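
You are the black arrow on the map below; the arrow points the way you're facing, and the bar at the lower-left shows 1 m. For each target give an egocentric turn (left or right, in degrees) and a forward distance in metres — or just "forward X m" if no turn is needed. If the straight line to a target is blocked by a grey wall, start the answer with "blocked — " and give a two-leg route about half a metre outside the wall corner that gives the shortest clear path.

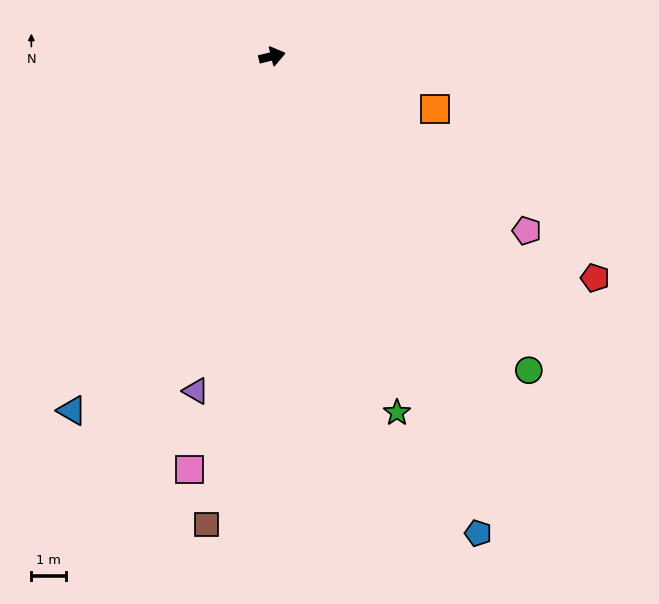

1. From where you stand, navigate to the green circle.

turn right 64°, forward 11.6 m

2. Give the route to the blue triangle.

turn right 133°, forward 11.6 m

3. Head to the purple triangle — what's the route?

turn right 116°, forward 9.8 m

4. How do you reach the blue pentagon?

turn right 80°, forward 14.8 m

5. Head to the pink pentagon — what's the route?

turn right 48°, forward 8.8 m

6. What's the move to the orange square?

turn right 32°, forward 4.9 m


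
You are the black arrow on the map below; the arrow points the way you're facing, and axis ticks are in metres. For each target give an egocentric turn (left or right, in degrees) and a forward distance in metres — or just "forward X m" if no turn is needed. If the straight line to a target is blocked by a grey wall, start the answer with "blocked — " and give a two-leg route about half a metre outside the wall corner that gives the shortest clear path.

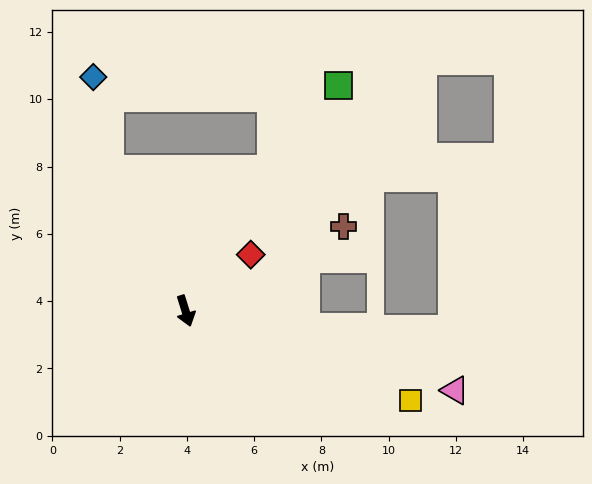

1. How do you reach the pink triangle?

turn left 56°, forward 8.3 m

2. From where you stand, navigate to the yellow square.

turn left 51°, forward 7.2 m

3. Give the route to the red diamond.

turn left 114°, forward 2.6 m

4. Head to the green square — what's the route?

turn left 129°, forward 8.1 m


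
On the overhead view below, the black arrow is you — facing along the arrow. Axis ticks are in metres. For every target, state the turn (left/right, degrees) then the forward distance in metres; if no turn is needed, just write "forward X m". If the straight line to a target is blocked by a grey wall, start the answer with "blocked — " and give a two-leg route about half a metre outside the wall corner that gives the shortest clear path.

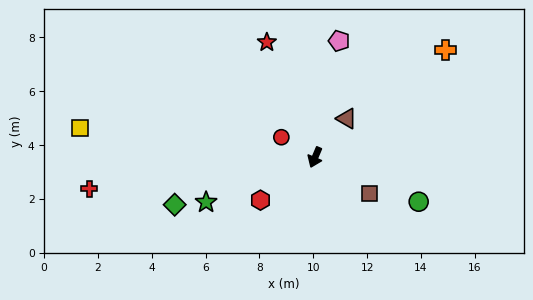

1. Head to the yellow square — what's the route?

turn right 74°, forward 8.8 m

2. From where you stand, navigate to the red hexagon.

turn right 29°, forward 2.6 m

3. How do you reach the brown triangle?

turn left 164°, forward 1.9 m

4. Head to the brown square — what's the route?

turn left 79°, forward 2.4 m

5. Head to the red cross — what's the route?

turn right 59°, forward 8.5 m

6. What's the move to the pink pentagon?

turn right 169°, forward 4.4 m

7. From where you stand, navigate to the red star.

turn right 134°, forward 4.6 m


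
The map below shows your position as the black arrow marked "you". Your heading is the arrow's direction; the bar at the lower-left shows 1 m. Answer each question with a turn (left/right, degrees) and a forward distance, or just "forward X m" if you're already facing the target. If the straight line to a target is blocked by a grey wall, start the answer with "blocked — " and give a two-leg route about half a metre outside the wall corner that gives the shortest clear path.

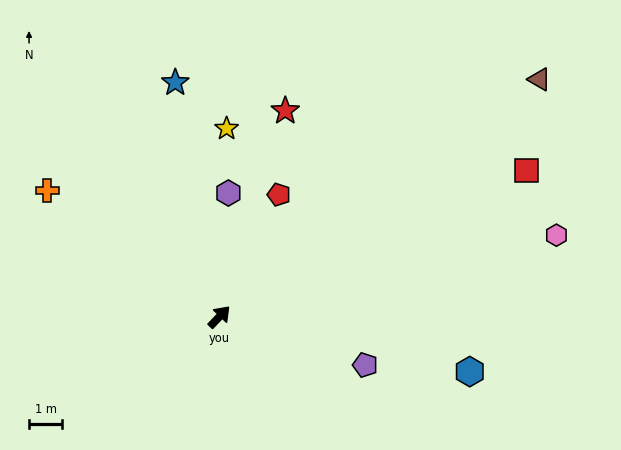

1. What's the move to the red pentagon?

turn left 18°, forward 4.1 m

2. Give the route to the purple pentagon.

turn right 65°, forward 4.6 m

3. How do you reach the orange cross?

turn left 98°, forward 6.5 m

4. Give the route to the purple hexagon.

turn left 40°, forward 3.8 m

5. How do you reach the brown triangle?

turn right 10°, forward 12.1 m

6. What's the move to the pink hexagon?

turn right 33°, forward 10.5 m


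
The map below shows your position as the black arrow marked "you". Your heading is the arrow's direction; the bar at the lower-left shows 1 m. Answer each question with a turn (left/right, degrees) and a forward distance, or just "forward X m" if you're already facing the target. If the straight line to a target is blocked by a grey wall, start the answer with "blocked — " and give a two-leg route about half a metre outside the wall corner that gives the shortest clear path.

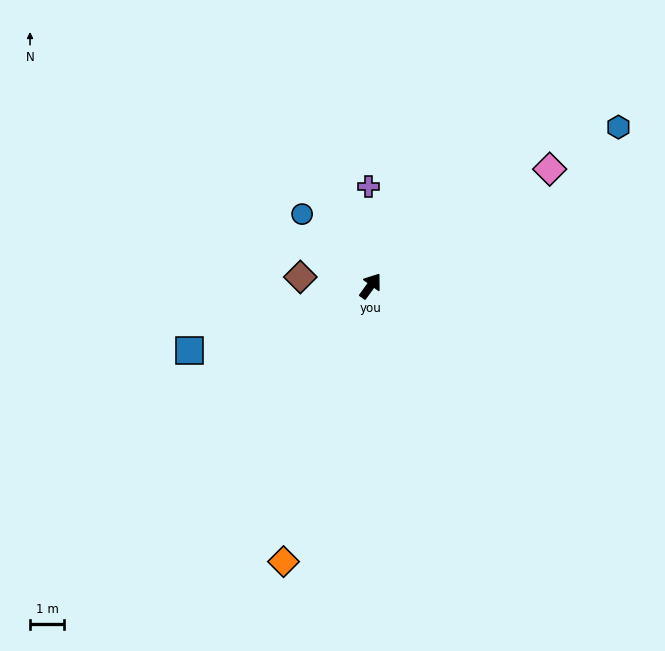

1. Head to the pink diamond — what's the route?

turn right 21°, forward 6.2 m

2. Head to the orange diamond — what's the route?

turn right 162°, forward 8.4 m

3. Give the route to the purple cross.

turn left 37°, forward 2.9 m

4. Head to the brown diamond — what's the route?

turn left 119°, forward 2.1 m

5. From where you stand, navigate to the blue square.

turn left 146°, forward 5.6 m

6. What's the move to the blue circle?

turn left 80°, forward 2.9 m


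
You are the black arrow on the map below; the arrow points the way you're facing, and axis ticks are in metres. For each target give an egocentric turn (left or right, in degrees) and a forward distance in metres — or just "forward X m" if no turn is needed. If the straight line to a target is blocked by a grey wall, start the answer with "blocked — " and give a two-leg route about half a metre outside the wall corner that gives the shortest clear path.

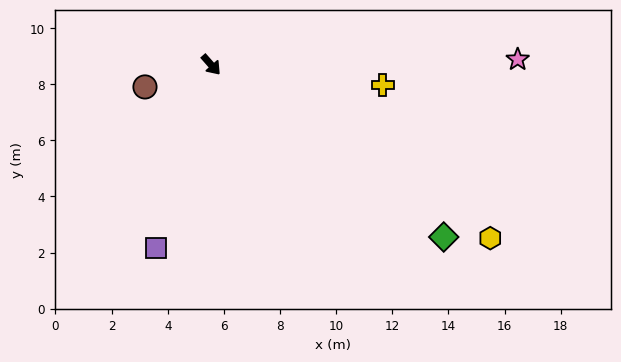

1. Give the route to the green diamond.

turn left 12°, forward 10.3 m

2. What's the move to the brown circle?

turn right 113°, forward 2.5 m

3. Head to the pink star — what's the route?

turn left 50°, forward 10.9 m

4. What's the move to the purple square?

turn right 58°, forward 6.8 m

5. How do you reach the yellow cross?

turn left 42°, forward 6.2 m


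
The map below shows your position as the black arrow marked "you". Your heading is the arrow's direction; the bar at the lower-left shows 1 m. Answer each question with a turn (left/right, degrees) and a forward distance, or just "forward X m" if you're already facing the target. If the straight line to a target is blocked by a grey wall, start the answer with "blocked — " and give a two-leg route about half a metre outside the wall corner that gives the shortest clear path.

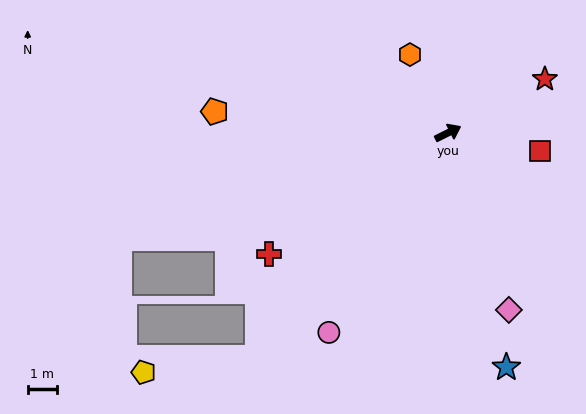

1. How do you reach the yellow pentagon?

blocked — turn right 157°, forward 10.0 m, then turn right 42°, forward 3.9 m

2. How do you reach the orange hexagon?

turn left 89°, forward 3.0 m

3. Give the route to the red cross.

turn right 173°, forward 7.4 m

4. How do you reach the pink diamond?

turn right 98°, forward 6.4 m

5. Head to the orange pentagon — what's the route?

turn left 148°, forward 8.0 m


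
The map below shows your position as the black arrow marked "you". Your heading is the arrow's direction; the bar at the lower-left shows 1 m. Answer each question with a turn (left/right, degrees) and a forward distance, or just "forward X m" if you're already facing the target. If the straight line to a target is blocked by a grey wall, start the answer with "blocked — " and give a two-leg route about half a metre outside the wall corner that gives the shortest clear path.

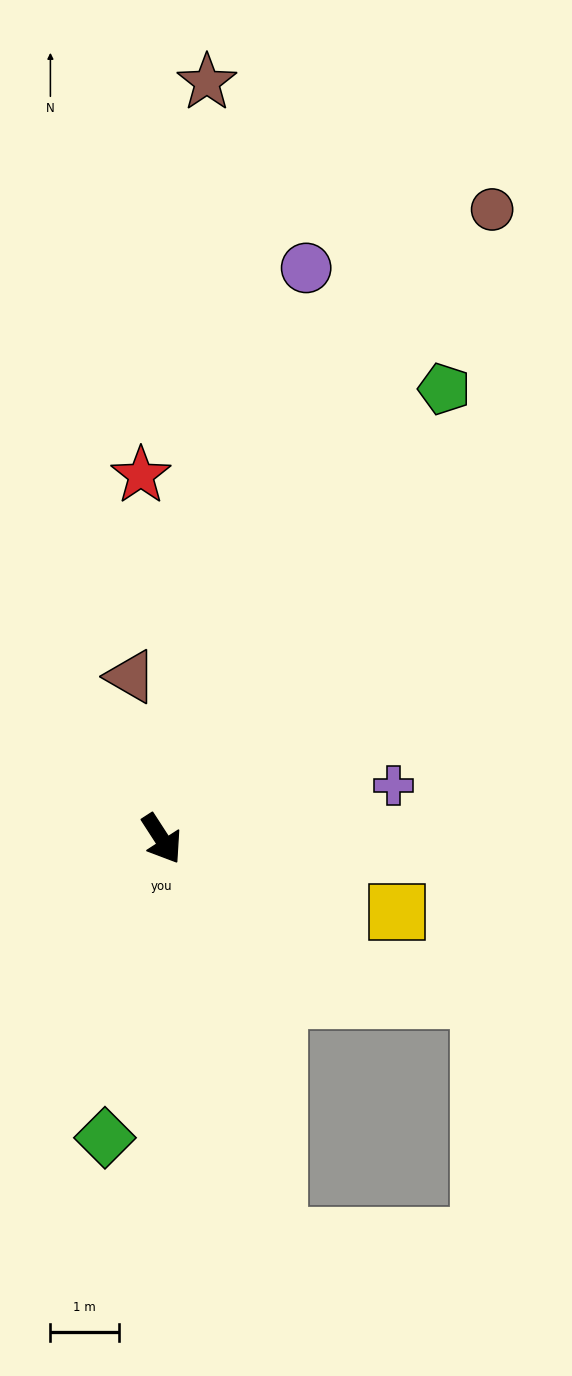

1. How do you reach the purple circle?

turn left 133°, forward 8.6 m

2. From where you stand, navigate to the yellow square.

turn left 40°, forward 3.6 m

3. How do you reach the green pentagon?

turn left 115°, forward 7.8 m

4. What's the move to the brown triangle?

turn left 158°, forward 2.4 m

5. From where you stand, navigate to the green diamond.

turn right 44°, forward 4.5 m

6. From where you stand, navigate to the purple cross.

turn left 70°, forward 3.5 m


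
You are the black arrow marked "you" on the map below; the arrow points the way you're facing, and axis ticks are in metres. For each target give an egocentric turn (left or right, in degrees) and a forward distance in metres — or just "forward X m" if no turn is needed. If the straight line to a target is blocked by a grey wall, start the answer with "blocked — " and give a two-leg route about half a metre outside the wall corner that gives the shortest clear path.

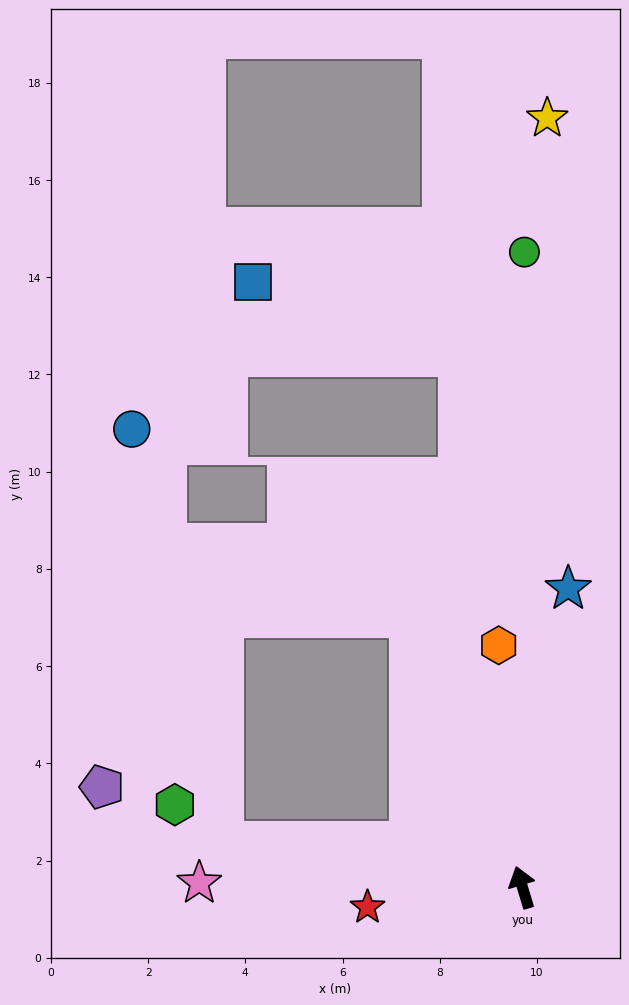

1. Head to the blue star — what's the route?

turn right 25°, forward 6.2 m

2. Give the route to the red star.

turn left 81°, forward 3.2 m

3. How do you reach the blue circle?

blocked — turn left 65°, forward 6.2 m, then turn right 69°, forward 8.7 m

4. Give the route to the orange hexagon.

turn right 11°, forward 5.0 m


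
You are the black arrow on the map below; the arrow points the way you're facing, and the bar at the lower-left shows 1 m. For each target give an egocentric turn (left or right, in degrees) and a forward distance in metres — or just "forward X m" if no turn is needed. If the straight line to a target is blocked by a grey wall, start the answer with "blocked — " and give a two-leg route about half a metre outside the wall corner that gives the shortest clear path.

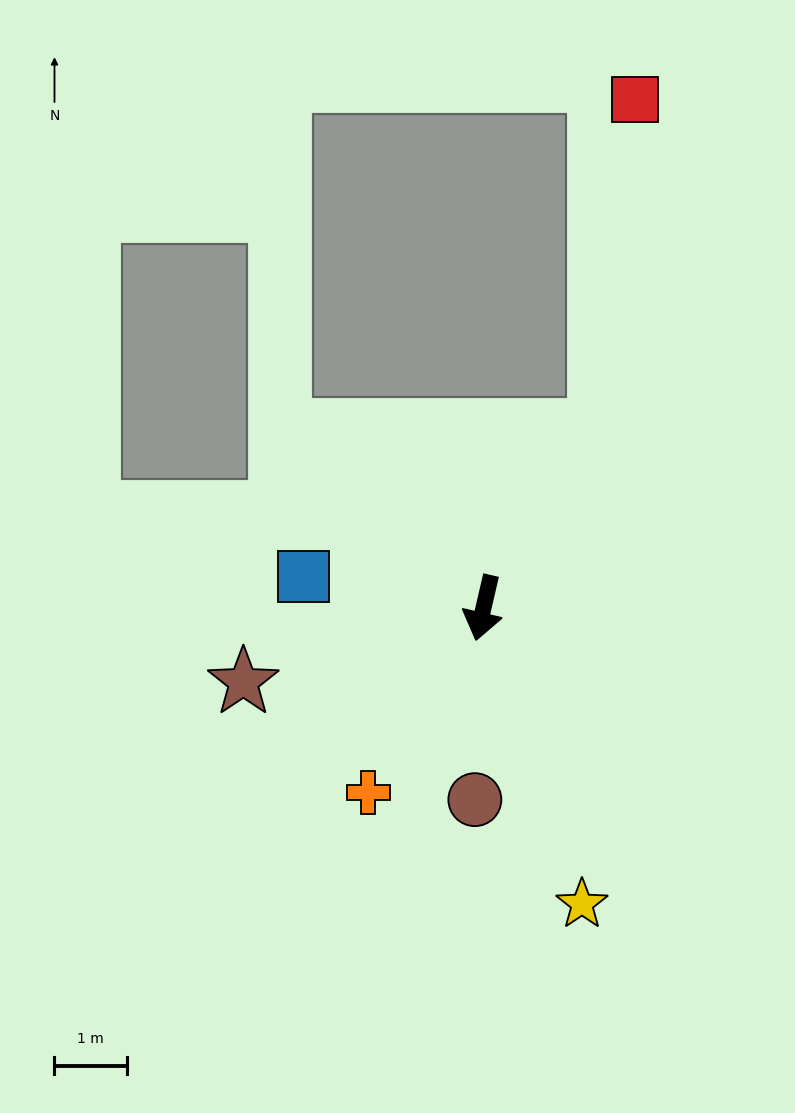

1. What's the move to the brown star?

turn right 60°, forward 3.5 m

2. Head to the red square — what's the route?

blocked — turn left 160°, forward 2.9 m, then turn left 27°, forward 4.6 m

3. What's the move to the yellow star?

turn left 31°, forward 4.3 m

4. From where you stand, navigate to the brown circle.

turn left 10°, forward 2.7 m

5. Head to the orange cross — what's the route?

turn right 19°, forward 3.0 m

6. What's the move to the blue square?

turn right 87°, forward 2.5 m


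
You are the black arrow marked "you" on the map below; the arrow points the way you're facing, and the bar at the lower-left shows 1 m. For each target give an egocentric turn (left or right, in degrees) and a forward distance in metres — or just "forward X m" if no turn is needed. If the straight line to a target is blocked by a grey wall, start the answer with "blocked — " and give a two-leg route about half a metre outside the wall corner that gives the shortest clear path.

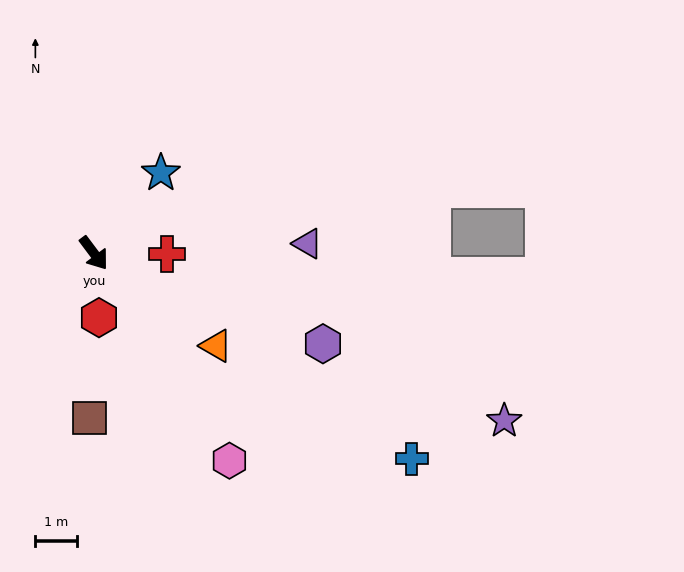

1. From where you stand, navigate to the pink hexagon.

turn right 4°, forward 5.9 m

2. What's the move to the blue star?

turn left 103°, forward 2.5 m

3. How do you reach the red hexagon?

turn right 32°, forward 1.5 m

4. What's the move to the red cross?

turn left 52°, forward 1.7 m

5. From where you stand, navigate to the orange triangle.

turn left 16°, forward 3.6 m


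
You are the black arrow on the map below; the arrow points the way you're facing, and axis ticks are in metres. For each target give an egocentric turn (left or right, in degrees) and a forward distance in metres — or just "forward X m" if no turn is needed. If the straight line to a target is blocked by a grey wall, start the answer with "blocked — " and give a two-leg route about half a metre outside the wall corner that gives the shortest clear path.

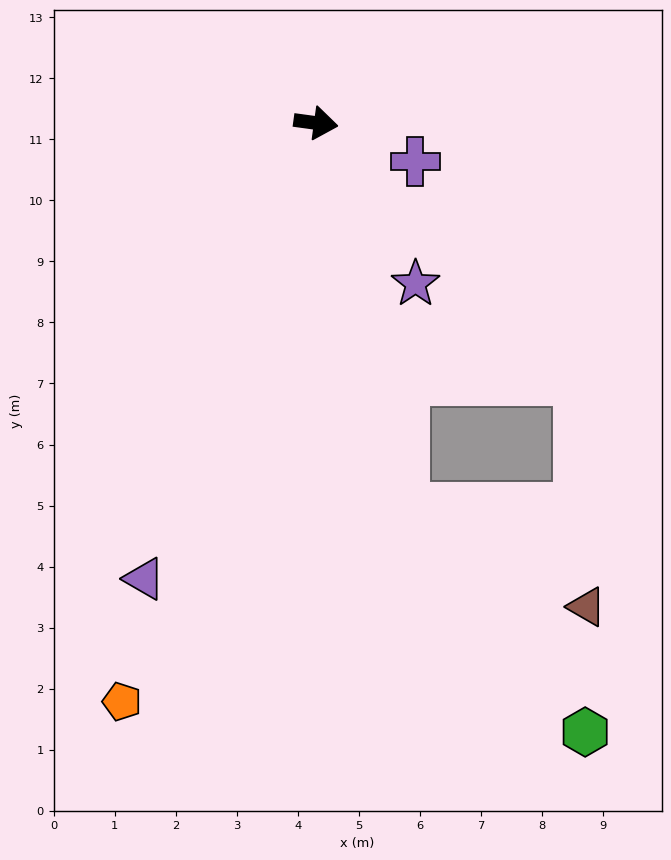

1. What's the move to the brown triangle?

blocked — turn right 36°, forward 6.0 m, then turn right 45°, forward 3.7 m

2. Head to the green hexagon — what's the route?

blocked — turn right 69°, forward 6.5 m, then turn left 26°, forward 4.7 m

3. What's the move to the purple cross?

turn right 13°, forward 1.7 m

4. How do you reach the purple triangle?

turn right 103°, forward 8.0 m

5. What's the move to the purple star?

turn right 50°, forward 3.1 m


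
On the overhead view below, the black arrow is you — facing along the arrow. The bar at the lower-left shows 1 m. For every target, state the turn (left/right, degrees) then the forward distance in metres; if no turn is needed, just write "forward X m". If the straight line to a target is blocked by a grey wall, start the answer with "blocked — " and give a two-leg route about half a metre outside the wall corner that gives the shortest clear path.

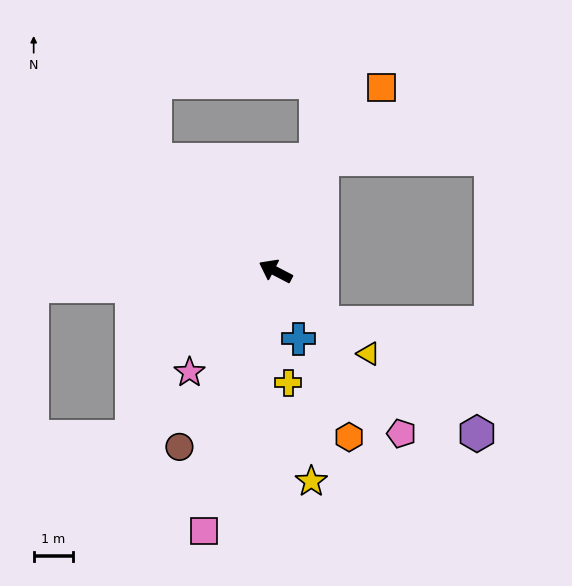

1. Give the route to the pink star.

turn left 77°, forward 3.4 m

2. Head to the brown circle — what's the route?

turn left 89°, forward 5.1 m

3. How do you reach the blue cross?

turn left 136°, forward 1.8 m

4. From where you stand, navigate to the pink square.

turn left 102°, forward 6.9 m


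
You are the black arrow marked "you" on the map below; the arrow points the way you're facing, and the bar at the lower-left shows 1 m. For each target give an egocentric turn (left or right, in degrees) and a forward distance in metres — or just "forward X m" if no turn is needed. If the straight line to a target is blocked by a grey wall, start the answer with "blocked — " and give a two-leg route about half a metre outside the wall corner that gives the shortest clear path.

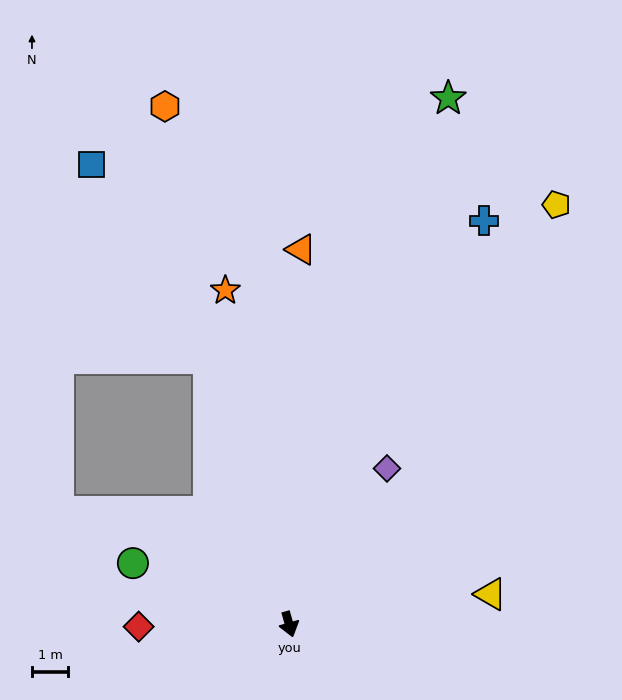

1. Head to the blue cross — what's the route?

turn left 138°, forward 12.4 m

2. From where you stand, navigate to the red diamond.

turn right 105°, forward 4.2 m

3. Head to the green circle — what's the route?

turn right 127°, forward 4.7 m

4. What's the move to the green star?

turn left 147°, forward 15.2 m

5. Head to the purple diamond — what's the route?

turn left 132°, forward 5.1 m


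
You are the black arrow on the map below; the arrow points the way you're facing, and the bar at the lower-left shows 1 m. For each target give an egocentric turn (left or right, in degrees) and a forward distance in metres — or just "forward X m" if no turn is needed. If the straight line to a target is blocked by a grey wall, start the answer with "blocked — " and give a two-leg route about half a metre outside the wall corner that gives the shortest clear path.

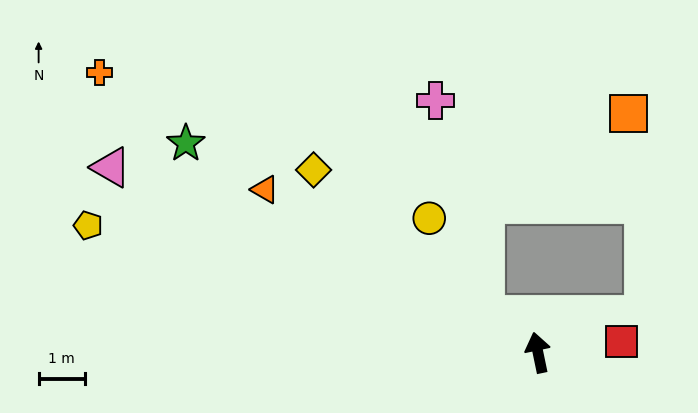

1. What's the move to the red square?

turn right 94°, forward 1.8 m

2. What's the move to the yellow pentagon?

turn left 62°, forward 10.2 m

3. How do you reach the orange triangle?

turn left 47°, forward 6.9 m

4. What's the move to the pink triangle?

turn left 55°, forward 10.1 m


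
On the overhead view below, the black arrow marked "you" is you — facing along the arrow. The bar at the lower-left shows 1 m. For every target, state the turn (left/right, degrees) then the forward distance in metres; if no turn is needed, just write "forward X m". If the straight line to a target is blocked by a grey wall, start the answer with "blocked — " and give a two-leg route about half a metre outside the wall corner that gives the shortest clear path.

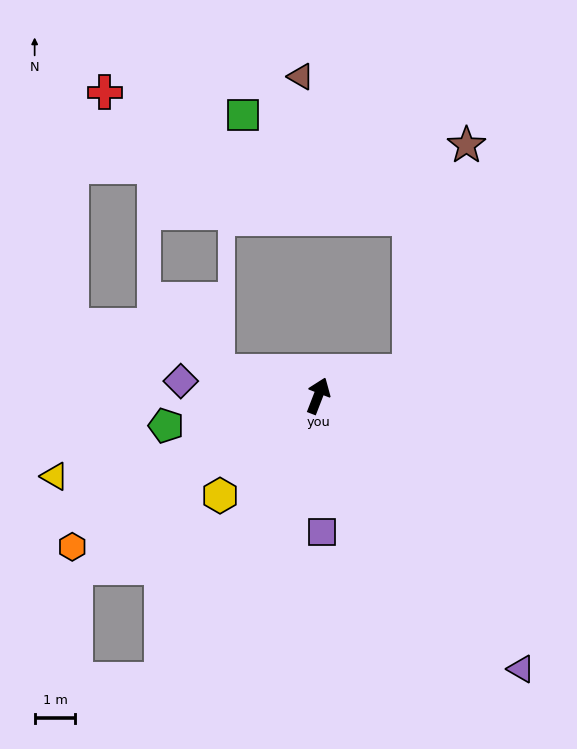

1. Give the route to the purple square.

turn right 157°, forward 3.4 m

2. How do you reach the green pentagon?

turn left 122°, forward 3.8 m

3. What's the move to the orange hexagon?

turn left 143°, forward 7.1 m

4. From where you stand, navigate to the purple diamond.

turn left 105°, forward 3.4 m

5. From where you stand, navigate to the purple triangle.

turn right 122°, forward 8.4 m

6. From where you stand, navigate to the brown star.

blocked — turn right 54°, forward 2.3 m, then turn left 61°, forward 5.7 m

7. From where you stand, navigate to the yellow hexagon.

turn left 157°, forward 3.4 m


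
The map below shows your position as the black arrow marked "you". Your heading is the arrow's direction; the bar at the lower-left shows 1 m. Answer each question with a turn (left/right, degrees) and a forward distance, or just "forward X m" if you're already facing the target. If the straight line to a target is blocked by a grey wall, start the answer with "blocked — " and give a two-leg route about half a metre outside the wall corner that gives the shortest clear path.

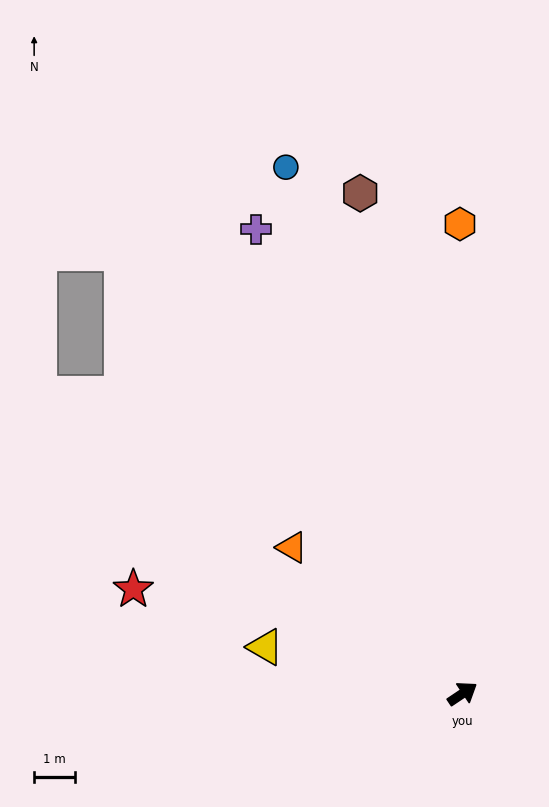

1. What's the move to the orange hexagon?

turn left 56°, forward 11.4 m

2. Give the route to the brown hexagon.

turn left 68°, forward 12.4 m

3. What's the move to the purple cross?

turn left 80°, forward 12.3 m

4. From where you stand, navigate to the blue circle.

turn left 75°, forward 13.5 m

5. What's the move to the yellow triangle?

turn left 133°, forward 4.9 m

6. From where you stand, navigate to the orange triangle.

turn left 106°, forward 5.4 m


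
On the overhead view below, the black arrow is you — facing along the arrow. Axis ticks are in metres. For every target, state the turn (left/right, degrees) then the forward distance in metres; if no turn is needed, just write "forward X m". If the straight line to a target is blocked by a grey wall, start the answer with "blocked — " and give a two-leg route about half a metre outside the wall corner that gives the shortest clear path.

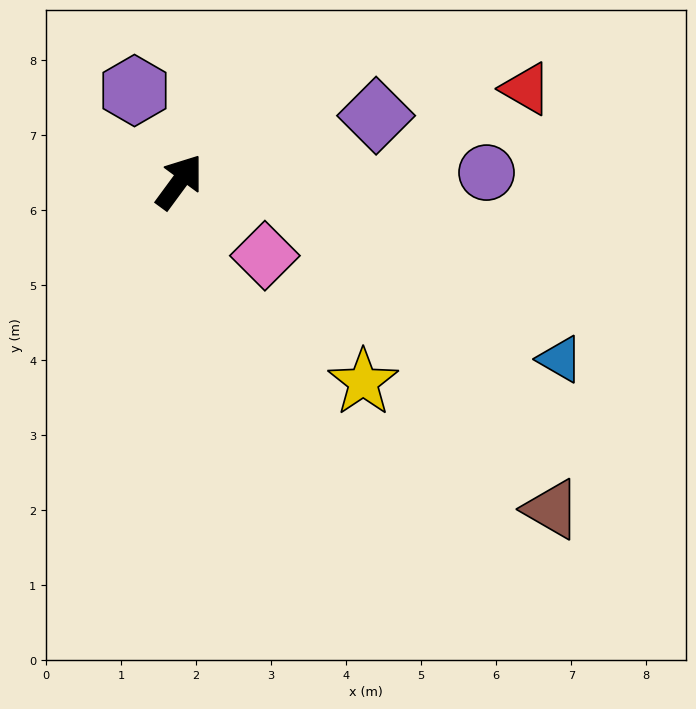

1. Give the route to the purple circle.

turn right 52°, forward 4.1 m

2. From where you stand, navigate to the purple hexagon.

turn left 63°, forward 1.4 m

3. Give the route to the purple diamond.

turn right 35°, forward 2.8 m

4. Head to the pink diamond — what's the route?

turn right 95°, forward 1.5 m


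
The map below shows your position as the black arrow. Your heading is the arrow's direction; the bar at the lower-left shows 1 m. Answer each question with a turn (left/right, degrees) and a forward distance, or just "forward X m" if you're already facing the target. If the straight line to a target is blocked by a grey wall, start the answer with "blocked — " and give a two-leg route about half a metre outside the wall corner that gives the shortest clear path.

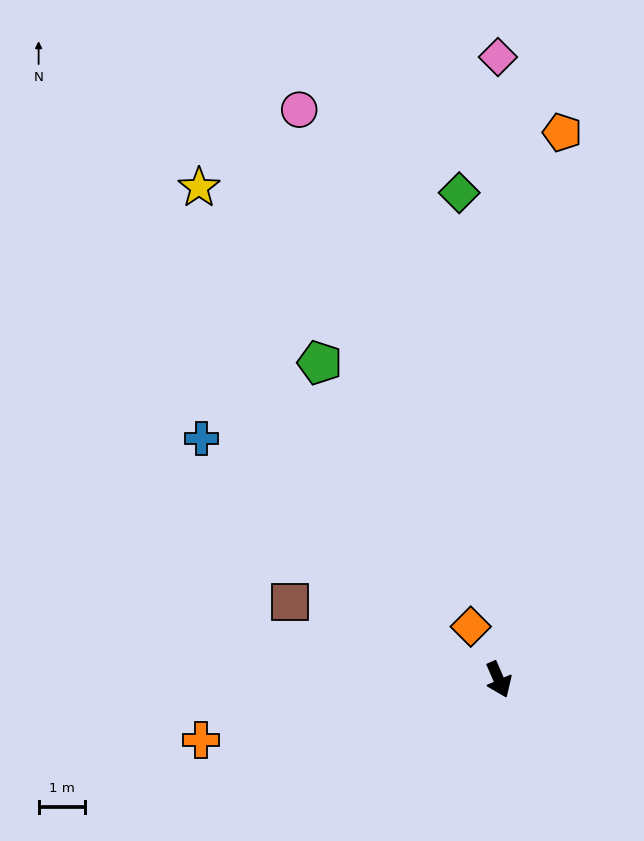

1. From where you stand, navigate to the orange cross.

turn right 102°, forward 6.5 m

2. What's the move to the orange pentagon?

turn left 150°, forward 11.8 m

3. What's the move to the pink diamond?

turn left 157°, forward 13.4 m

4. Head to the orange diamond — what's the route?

turn right 176°, forward 1.3 m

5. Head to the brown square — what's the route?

turn right 134°, forward 4.8 m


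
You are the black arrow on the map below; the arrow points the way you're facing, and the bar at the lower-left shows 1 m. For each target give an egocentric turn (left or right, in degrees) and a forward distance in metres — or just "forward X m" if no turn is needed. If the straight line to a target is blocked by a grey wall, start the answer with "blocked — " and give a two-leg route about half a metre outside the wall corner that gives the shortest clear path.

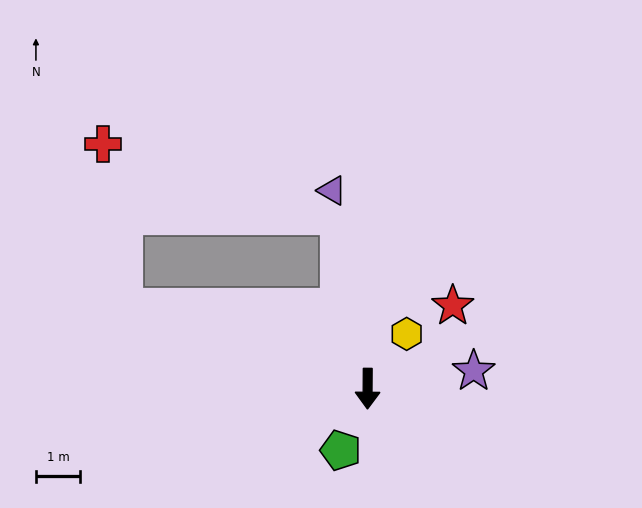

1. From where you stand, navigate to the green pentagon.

turn right 23°, forward 1.5 m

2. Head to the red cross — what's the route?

blocked — turn right 108°, forward 5.8 m, then turn right 64°, forward 3.7 m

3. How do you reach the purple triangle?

turn right 169°, forward 4.6 m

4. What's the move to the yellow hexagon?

turn left 145°, forward 1.5 m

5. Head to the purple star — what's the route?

turn left 100°, forward 2.4 m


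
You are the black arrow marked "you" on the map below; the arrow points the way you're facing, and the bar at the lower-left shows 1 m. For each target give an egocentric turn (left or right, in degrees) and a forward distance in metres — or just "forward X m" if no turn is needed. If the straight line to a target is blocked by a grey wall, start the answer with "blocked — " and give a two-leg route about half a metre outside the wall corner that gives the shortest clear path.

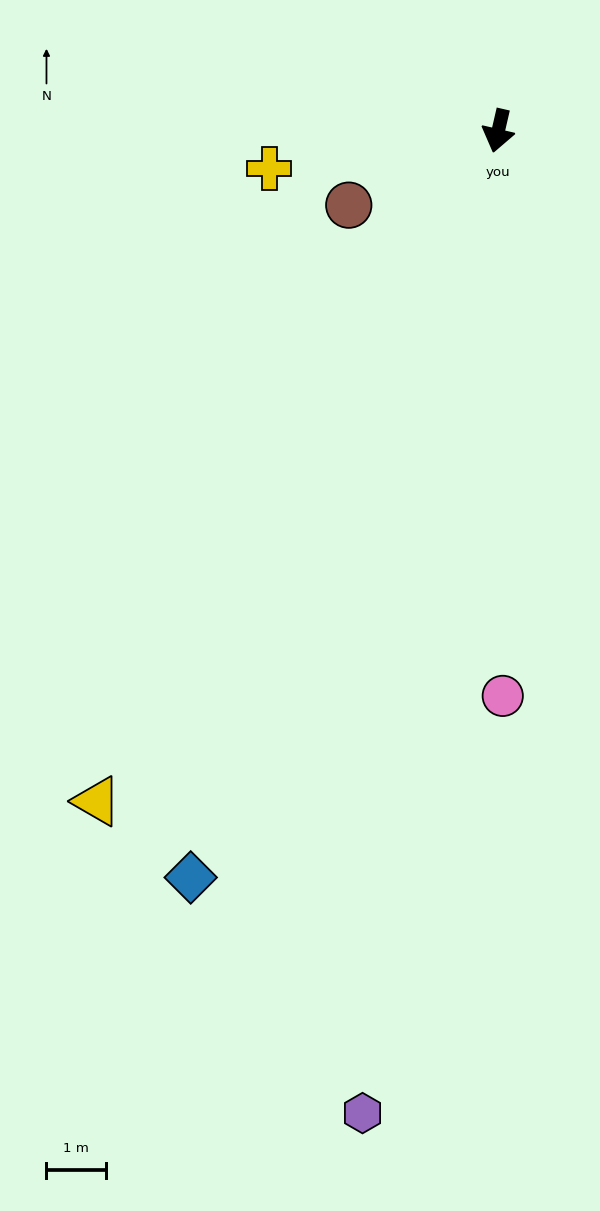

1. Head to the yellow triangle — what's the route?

turn right 18°, forward 13.1 m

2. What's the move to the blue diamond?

turn right 9°, forward 13.5 m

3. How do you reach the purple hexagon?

turn left 5°, forward 16.6 m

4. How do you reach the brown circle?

turn right 51°, forward 2.8 m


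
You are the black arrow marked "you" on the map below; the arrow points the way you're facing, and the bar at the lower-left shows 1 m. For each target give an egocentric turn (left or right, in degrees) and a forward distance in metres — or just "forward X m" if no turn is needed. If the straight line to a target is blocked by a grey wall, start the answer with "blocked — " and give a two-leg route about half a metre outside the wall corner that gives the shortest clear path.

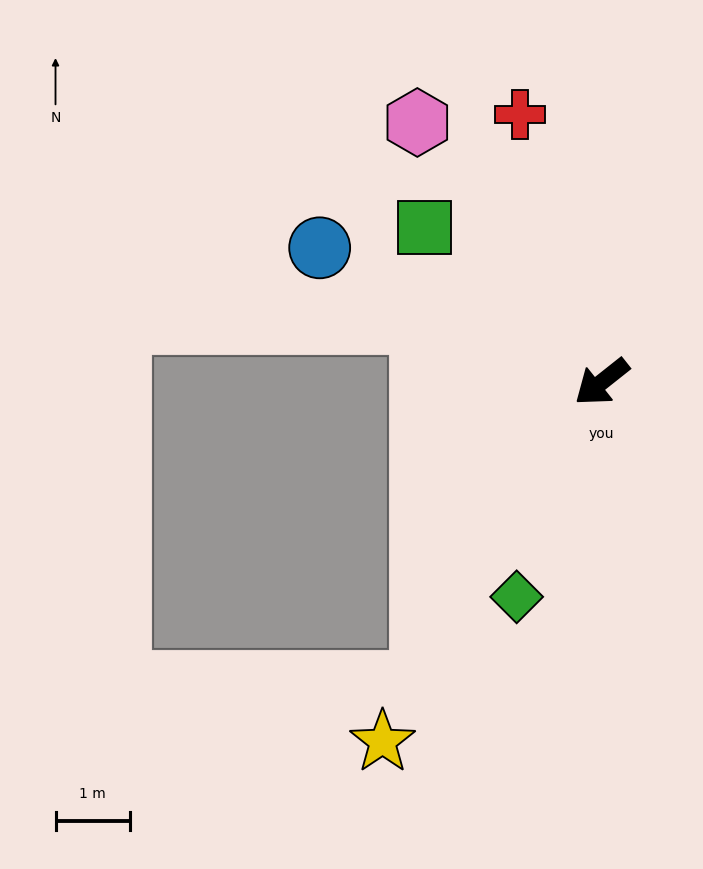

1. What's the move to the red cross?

turn right 111°, forward 3.8 m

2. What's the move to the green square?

turn right 80°, forward 3.2 m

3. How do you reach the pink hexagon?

turn right 93°, forward 4.3 m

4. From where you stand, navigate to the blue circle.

turn right 64°, forward 4.2 m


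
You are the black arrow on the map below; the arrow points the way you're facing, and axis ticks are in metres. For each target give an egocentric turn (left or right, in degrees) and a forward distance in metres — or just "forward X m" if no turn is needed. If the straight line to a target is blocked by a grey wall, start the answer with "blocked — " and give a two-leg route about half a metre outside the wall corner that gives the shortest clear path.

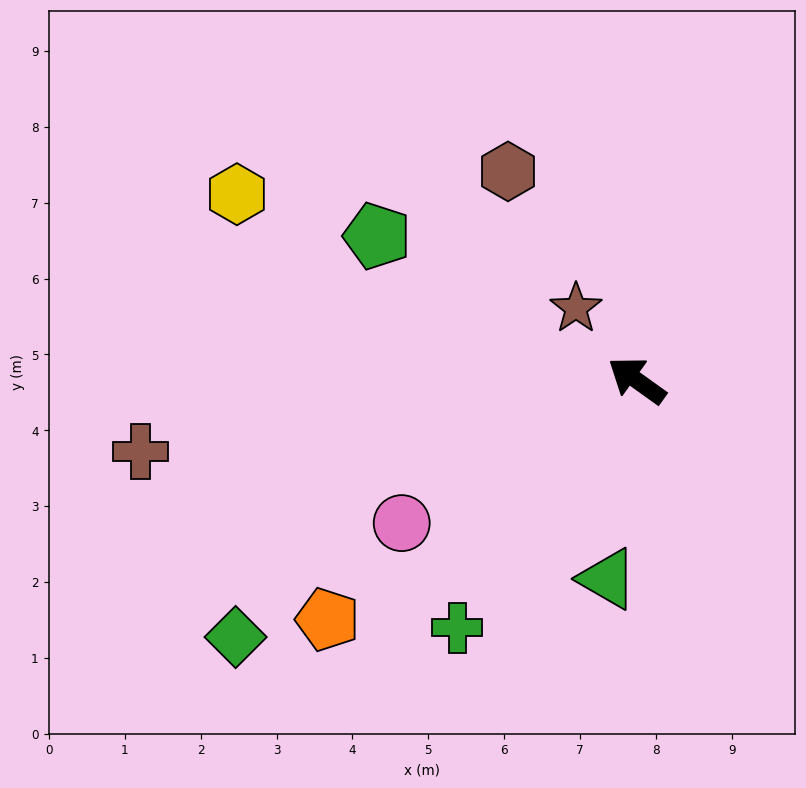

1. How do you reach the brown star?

turn right 14°, forward 1.2 m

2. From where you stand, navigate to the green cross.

turn left 90°, forward 4.0 m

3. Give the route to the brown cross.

turn left 44°, forward 6.6 m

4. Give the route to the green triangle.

turn left 117°, forward 2.6 m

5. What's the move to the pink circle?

turn left 67°, forward 3.6 m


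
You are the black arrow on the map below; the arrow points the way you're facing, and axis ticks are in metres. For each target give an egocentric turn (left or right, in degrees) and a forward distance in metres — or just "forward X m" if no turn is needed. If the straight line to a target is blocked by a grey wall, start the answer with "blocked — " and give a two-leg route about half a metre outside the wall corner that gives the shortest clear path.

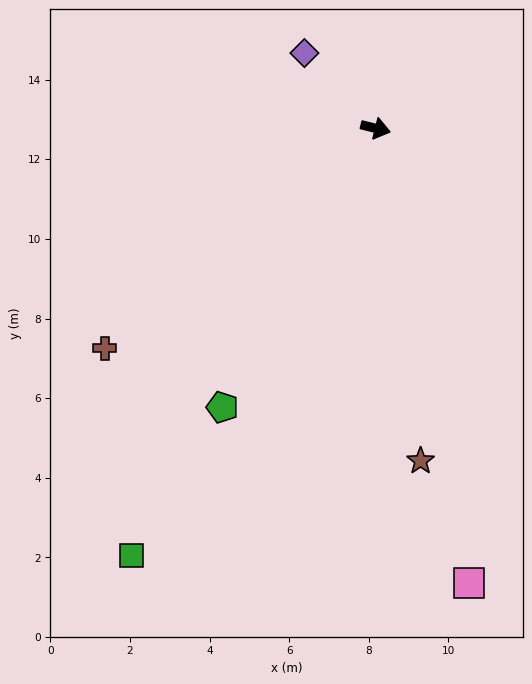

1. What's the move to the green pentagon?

turn right 105°, forward 8.0 m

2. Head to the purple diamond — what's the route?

turn left 147°, forward 2.6 m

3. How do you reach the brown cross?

turn right 127°, forward 8.8 m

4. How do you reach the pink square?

turn right 64°, forward 11.7 m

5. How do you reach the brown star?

turn right 68°, forward 8.4 m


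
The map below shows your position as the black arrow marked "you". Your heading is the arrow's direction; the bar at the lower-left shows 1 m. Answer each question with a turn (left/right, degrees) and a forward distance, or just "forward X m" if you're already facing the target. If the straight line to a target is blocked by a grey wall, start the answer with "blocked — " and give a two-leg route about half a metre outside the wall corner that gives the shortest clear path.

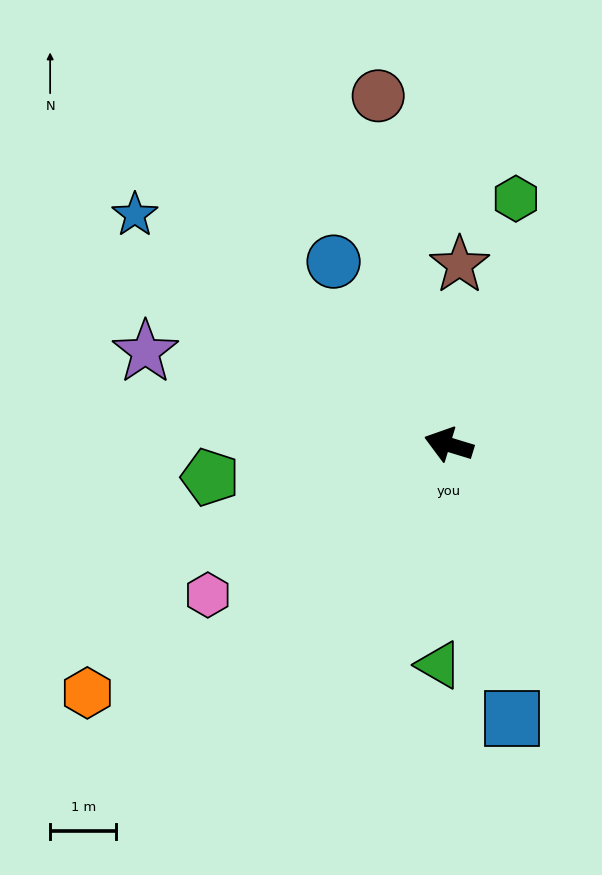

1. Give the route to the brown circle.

turn right 62°, forward 5.4 m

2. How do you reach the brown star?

turn right 76°, forward 2.7 m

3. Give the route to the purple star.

forward 4.8 m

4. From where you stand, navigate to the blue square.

turn left 120°, forward 4.2 m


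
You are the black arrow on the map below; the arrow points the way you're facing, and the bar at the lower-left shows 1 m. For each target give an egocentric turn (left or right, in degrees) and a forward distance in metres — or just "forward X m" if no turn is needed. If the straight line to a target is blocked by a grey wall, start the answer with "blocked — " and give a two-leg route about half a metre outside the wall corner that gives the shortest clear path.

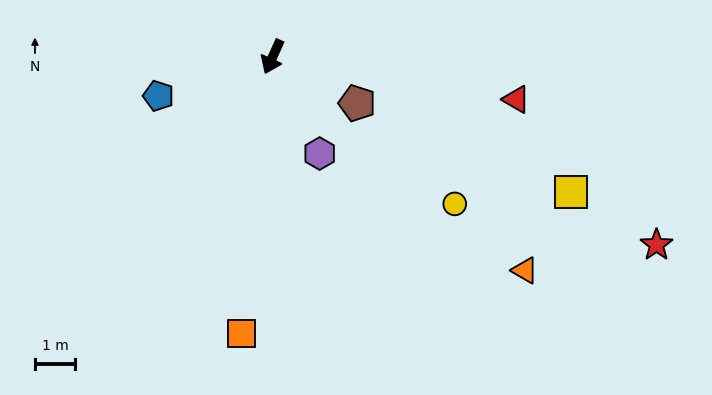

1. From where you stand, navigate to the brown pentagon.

turn left 85°, forward 2.4 m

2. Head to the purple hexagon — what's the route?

turn left 50°, forward 2.7 m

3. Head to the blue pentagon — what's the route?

turn right 47°, forward 3.0 m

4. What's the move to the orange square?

turn left 18°, forward 7.0 m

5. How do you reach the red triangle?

turn left 104°, forward 6.2 m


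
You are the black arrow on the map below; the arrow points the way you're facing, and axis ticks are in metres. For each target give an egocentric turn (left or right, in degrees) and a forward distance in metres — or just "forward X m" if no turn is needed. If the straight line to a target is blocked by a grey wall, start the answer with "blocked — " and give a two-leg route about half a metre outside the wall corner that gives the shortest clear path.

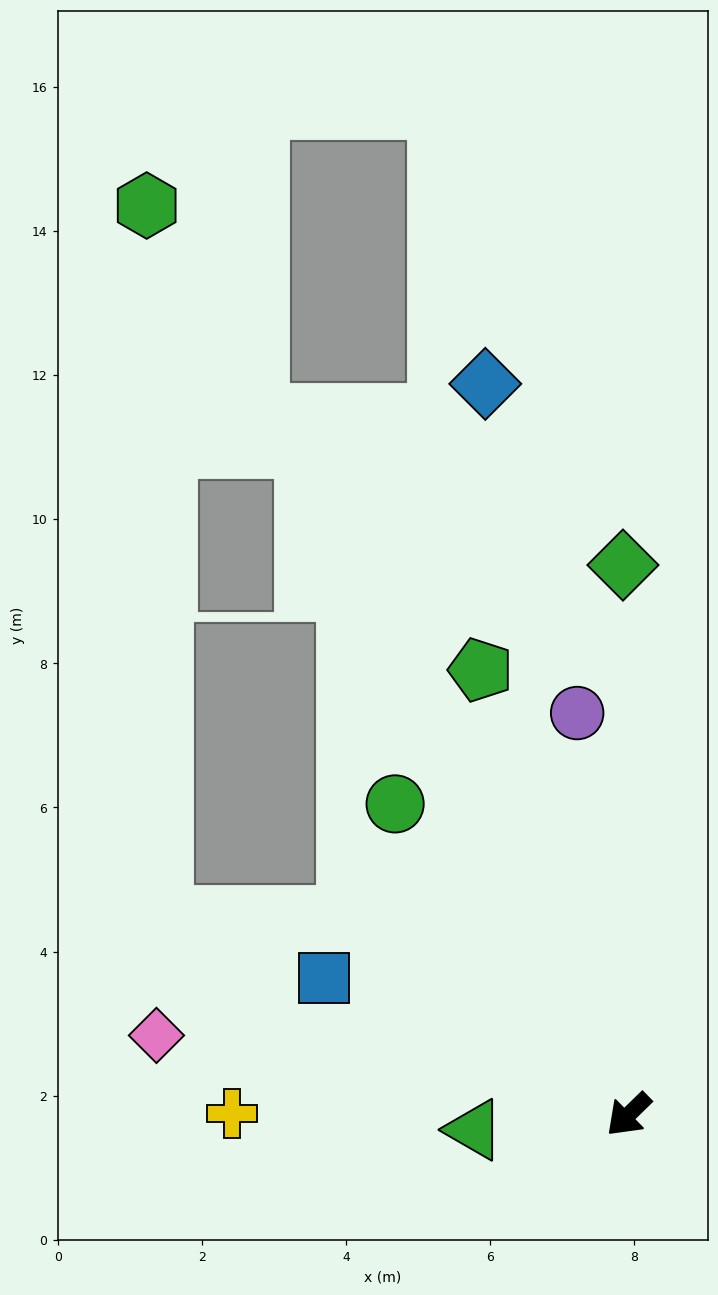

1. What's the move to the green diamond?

turn right 134°, forward 7.6 m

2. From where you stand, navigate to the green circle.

turn right 97°, forward 5.4 m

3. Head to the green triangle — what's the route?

turn right 39°, forward 2.2 m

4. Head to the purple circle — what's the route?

turn right 127°, forward 5.6 m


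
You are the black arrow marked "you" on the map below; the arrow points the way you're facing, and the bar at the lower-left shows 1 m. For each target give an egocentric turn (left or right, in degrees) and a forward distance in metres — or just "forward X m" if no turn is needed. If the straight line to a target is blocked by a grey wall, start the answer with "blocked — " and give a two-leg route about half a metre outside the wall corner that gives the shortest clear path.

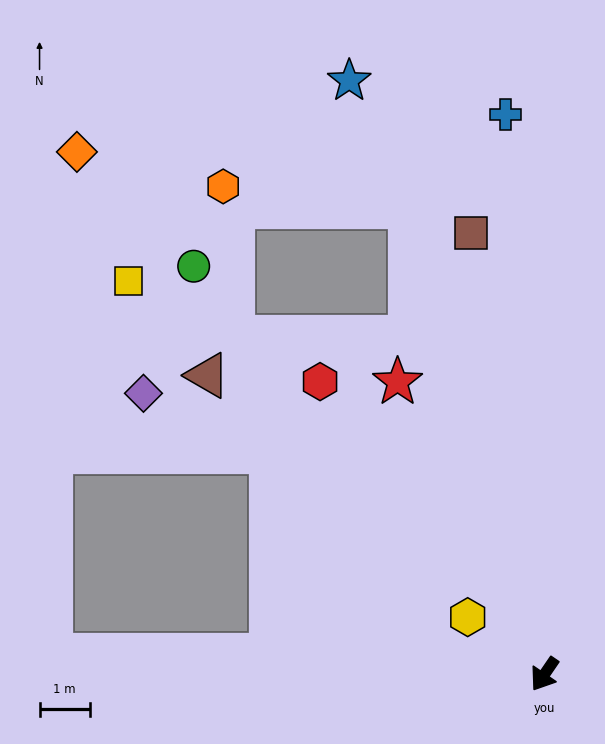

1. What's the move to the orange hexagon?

blocked — turn right 130°, forward 9.6 m, then turn left 68°, forward 3.7 m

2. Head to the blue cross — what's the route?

turn right 142°, forward 11.1 m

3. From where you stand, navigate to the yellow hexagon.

turn right 92°, forward 1.9 m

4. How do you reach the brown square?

turn right 136°, forward 8.9 m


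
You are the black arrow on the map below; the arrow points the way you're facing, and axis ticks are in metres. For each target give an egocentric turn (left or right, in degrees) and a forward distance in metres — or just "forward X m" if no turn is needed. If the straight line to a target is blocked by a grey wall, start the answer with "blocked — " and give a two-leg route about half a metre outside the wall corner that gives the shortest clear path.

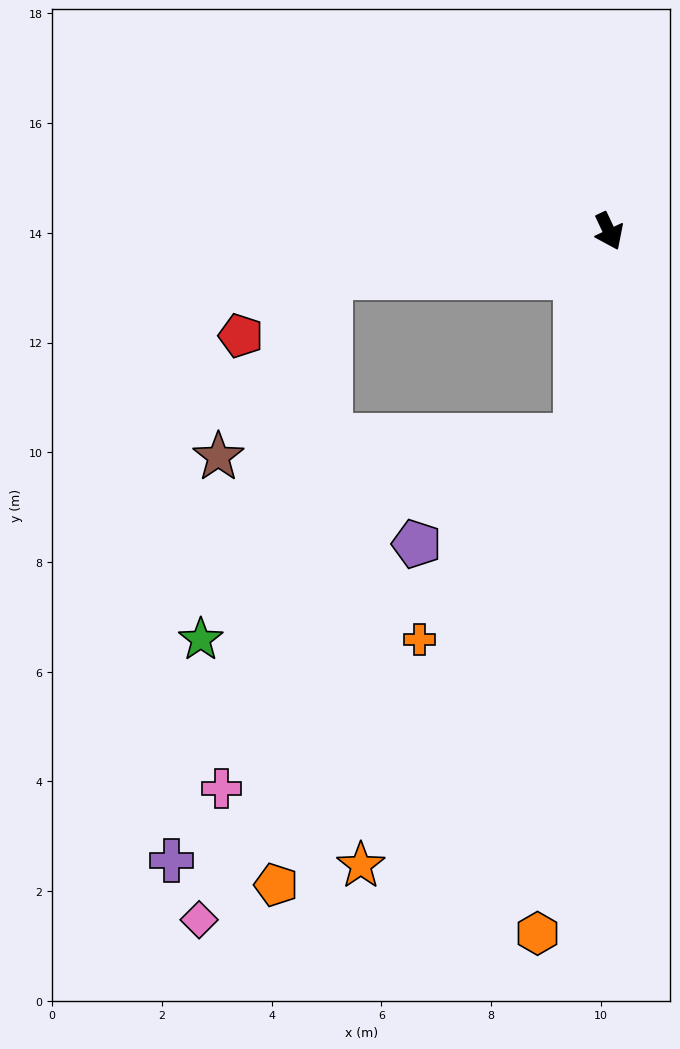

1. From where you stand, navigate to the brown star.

blocked — turn right 106°, forward 5.2 m, then turn left 49°, forward 3.9 m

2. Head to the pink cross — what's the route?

blocked — turn right 34°, forward 3.8 m, then turn right 37°, forward 9.1 m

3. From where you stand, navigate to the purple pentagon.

blocked — turn right 34°, forward 3.8 m, then turn right 47°, forward 3.5 m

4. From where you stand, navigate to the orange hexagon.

turn right 31°, forward 12.9 m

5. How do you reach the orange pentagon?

blocked — turn right 106°, forward 5.2 m, then turn left 76°, forward 11.1 m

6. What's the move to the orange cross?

blocked — turn right 34°, forward 3.8 m, then turn right 29°, forward 4.7 m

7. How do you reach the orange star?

blocked — turn right 34°, forward 3.8 m, then turn right 18°, forward 8.8 m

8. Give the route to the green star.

blocked — turn right 106°, forward 5.2 m, then turn left 61°, forward 7.0 m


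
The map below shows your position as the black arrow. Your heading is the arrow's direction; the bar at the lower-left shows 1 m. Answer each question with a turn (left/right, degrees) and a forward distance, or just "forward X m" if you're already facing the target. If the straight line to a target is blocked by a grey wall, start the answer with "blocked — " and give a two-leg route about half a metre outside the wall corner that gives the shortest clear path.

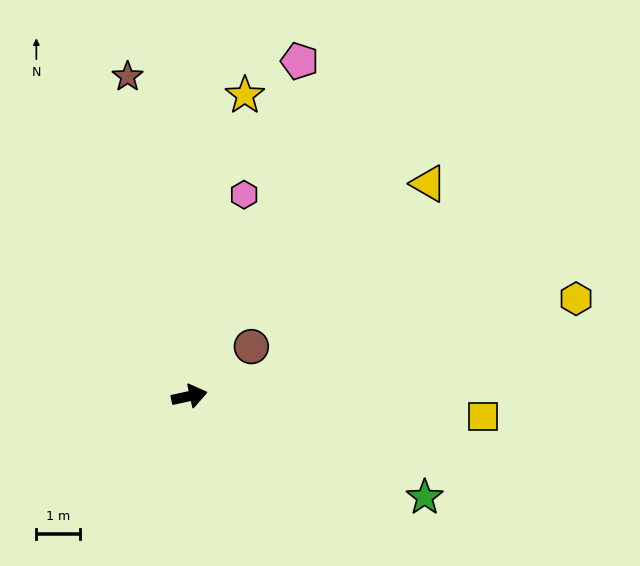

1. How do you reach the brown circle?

turn left 26°, forward 1.8 m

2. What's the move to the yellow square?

turn right 16°, forward 6.7 m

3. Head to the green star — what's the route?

turn right 36°, forward 5.9 m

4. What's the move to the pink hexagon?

turn left 62°, forward 4.8 m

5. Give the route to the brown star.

turn left 89°, forward 7.4 m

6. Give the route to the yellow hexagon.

forward 9.1 m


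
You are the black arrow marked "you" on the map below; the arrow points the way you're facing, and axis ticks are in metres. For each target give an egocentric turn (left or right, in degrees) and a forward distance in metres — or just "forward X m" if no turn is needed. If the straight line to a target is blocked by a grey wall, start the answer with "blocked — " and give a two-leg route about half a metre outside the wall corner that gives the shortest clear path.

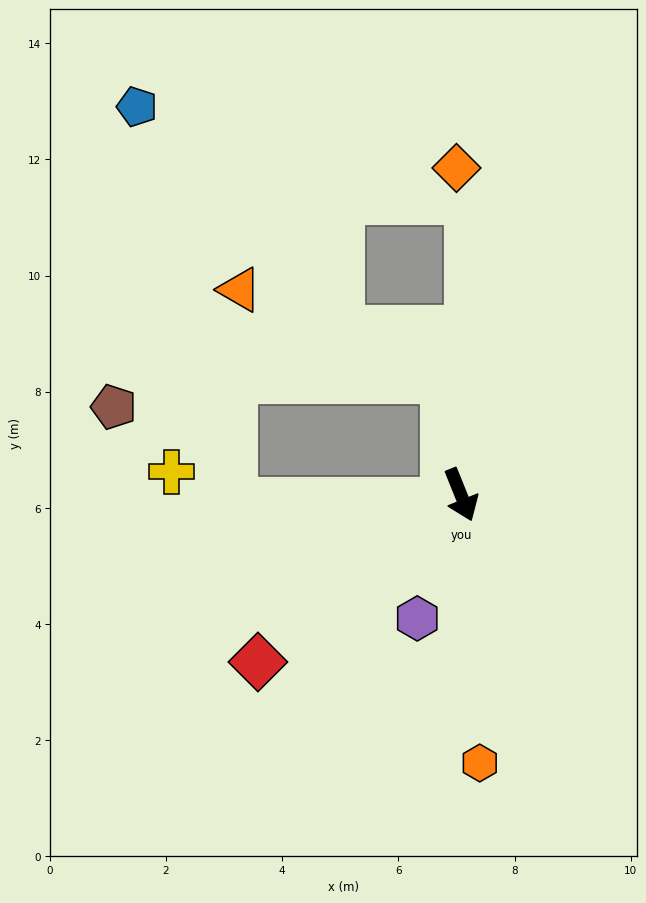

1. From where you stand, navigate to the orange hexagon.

turn right 18°, forward 4.6 m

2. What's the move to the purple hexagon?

turn right 41°, forward 2.3 m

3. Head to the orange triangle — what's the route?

blocked — turn left 166°, forward 2.0 m, then turn left 59°, forward 3.9 m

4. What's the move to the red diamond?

turn right 72°, forward 4.5 m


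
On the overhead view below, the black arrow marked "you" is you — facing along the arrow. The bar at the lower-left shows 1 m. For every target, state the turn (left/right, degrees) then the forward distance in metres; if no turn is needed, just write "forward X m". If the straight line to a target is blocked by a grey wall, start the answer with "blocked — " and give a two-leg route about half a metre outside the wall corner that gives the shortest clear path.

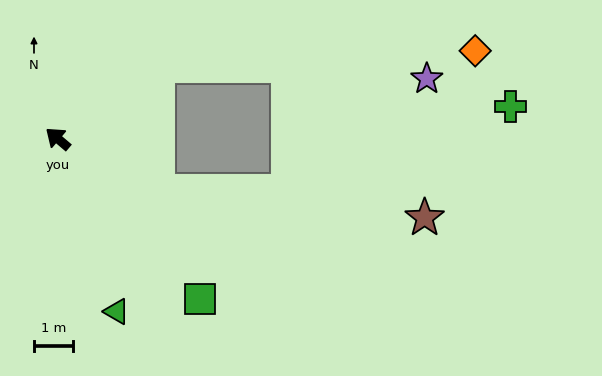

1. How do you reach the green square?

turn left 172°, forward 5.5 m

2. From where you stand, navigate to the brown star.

blocked — turn right 167°, forward 2.9 m, then turn left 21°, forward 6.8 m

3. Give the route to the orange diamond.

blocked — turn right 104°, forward 3.2 m, then turn right 33°, forward 8.1 m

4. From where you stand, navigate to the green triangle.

turn left 149°, forward 4.7 m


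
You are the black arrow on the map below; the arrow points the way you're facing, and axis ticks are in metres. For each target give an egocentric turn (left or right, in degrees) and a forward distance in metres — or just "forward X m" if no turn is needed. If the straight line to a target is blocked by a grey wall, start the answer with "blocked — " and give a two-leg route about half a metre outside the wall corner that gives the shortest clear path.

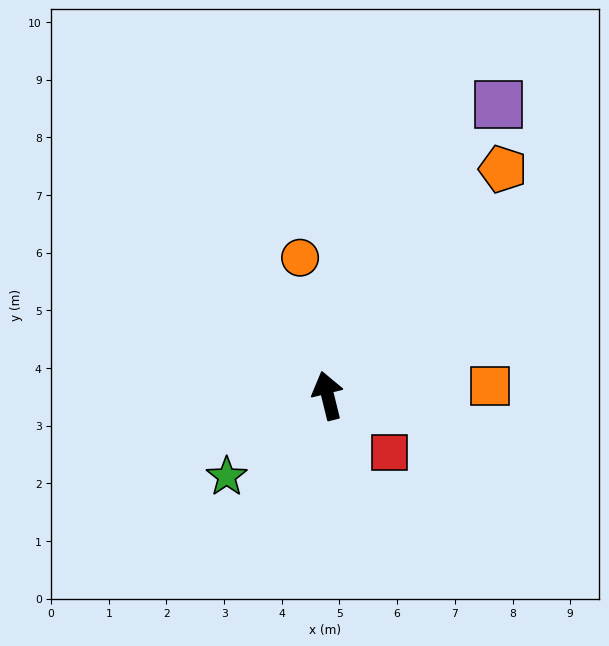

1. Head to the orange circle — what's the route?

turn right 3°, forward 2.4 m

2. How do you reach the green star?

turn left 115°, forward 2.2 m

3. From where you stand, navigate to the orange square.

turn right 100°, forward 2.8 m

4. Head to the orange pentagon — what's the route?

turn right 52°, forward 5.0 m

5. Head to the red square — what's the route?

turn right 146°, forward 1.5 m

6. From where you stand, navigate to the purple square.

turn right 44°, forward 5.8 m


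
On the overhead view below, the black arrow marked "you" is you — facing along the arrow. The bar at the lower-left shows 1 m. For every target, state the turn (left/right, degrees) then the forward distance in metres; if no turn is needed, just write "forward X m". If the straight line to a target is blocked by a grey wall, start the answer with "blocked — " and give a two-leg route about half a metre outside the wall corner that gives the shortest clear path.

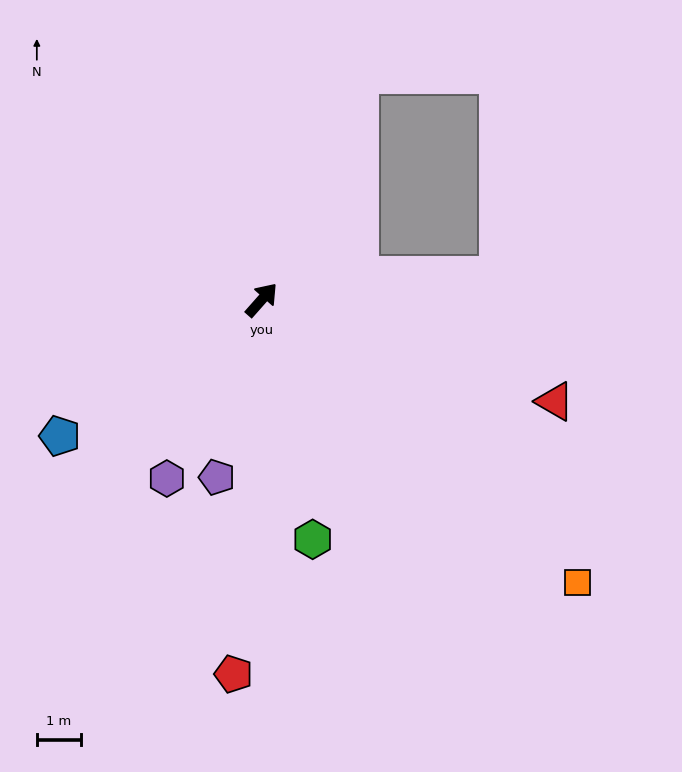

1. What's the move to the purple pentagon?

turn right 153°, forward 4.2 m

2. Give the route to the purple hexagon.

turn right 166°, forward 4.6 m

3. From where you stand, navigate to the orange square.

turn right 90°, forward 9.6 m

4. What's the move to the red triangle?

turn right 68°, forward 7.0 m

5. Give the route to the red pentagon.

turn right 143°, forward 8.5 m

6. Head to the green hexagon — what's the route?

turn right 127°, forward 5.6 m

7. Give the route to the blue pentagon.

turn left 165°, forward 5.5 m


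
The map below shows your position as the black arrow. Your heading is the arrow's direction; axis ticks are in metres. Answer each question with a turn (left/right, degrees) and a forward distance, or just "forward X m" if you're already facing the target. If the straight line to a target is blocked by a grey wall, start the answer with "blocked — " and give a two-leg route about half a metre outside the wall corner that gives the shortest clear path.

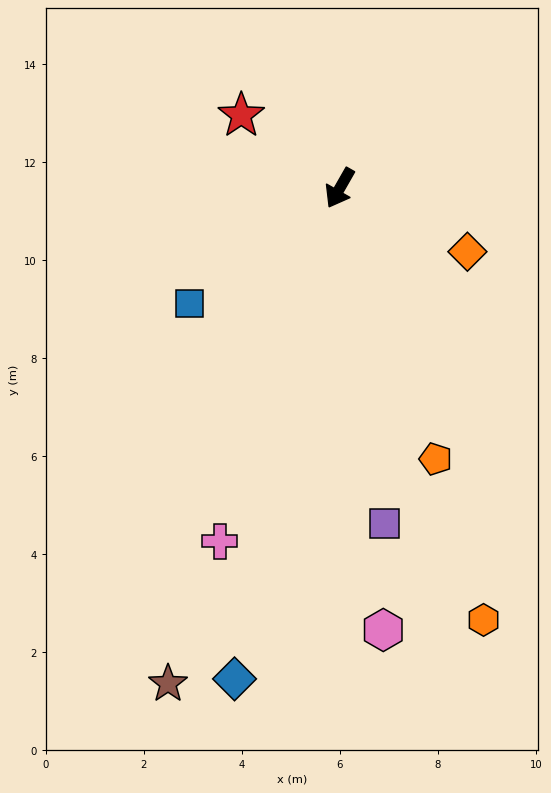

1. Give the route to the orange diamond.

turn left 93°, forward 2.9 m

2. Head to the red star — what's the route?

turn right 97°, forward 2.5 m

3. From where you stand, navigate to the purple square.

turn left 37°, forward 6.9 m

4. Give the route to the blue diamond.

turn left 18°, forward 10.2 m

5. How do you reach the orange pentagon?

turn left 49°, forward 5.9 m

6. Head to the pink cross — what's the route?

turn left 11°, forward 7.6 m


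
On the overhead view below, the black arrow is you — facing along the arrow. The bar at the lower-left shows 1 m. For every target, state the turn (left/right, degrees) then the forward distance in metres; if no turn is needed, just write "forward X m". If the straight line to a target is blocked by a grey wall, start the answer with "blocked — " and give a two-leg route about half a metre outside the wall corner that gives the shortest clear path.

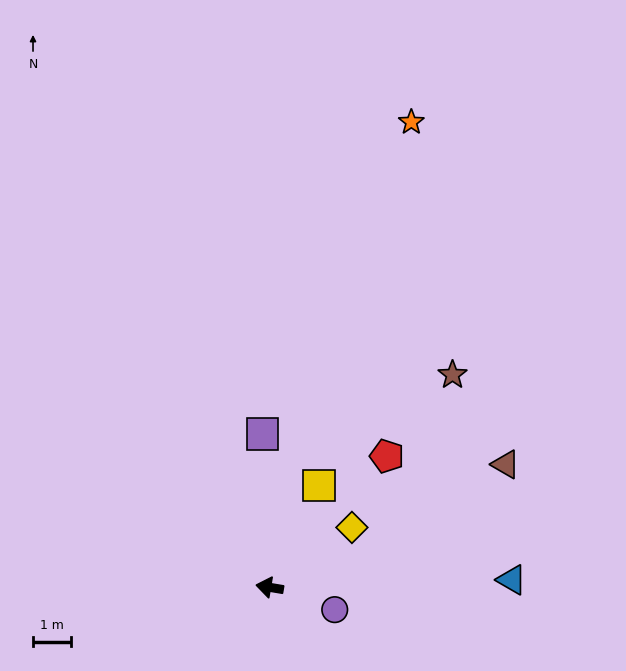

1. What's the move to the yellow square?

turn right 106°, forward 2.9 m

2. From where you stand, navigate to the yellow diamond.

turn right 134°, forward 2.6 m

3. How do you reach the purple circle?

turn left 171°, forward 1.8 m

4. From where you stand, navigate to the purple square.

turn right 78°, forward 4.0 m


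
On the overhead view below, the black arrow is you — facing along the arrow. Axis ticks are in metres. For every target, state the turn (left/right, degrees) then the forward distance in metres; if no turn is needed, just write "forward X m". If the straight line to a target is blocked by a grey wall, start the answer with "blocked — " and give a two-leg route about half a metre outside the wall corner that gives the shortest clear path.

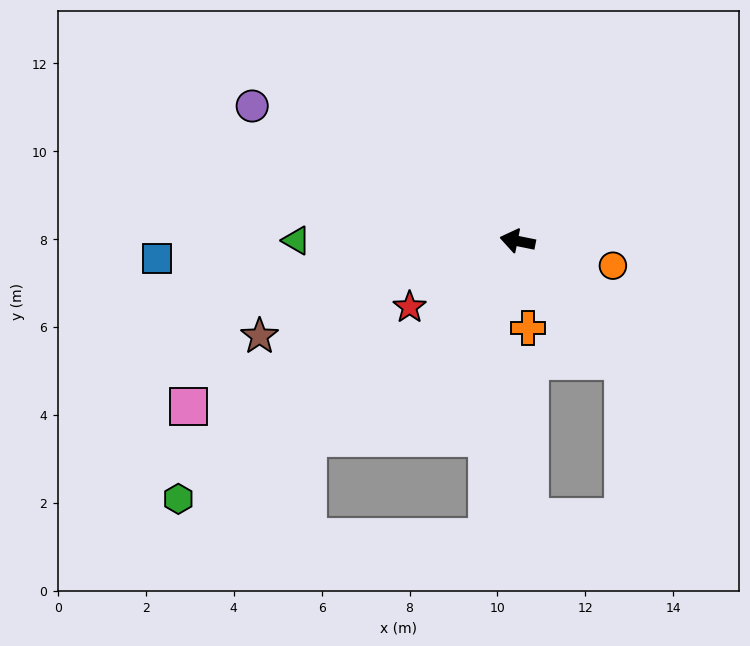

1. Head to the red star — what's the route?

turn left 43°, forward 2.9 m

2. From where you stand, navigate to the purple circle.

turn right 16°, forward 6.8 m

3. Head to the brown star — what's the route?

turn left 32°, forward 6.3 m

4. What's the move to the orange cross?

turn left 108°, forward 2.0 m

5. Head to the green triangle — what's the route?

turn left 11°, forward 5.0 m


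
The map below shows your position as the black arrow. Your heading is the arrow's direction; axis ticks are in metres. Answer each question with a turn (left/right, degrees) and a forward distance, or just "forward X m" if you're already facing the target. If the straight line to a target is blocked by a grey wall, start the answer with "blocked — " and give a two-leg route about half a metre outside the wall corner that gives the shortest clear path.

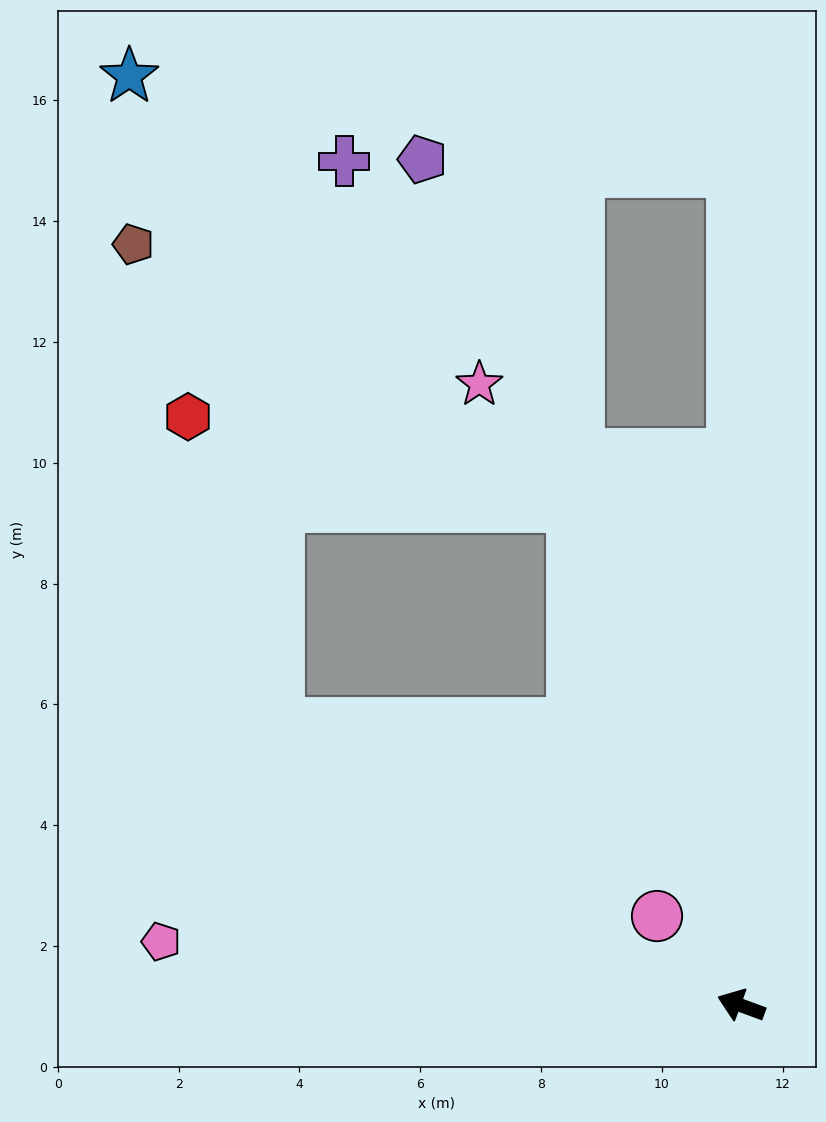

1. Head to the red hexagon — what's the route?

blocked — turn right 51°, forward 8.7 m, then turn left 58°, forward 6.5 m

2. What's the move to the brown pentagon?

blocked — turn right 51°, forward 8.7 m, then turn left 40°, forward 8.5 m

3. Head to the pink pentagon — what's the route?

turn left 14°, forward 9.7 m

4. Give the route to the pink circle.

turn right 27°, forward 2.0 m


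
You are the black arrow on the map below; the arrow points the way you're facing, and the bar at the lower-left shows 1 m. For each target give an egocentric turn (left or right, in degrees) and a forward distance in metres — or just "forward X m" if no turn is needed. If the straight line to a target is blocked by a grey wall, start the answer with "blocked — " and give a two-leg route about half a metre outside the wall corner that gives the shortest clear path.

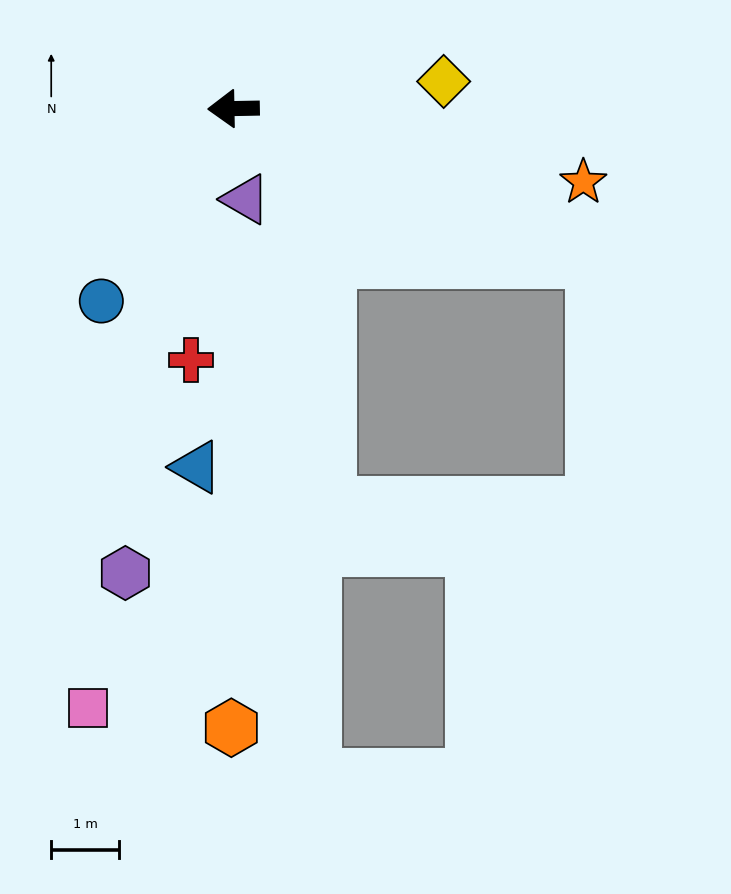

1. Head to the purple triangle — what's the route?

turn left 97°, forward 1.3 m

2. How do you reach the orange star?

turn left 167°, forward 5.2 m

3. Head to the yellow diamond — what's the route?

turn right 174°, forward 3.1 m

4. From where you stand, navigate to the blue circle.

turn left 54°, forward 3.4 m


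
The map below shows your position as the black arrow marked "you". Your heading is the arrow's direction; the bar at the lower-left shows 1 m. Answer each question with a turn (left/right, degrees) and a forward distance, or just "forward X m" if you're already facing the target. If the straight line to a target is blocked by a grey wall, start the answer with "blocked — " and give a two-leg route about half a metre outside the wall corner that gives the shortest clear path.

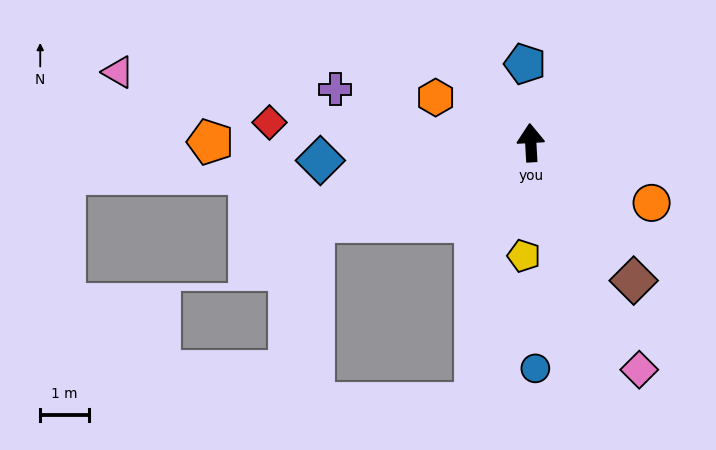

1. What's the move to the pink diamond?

turn right 158°, forward 5.2 m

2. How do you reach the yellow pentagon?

turn left 173°, forward 2.3 m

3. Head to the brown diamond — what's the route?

turn right 146°, forward 3.5 m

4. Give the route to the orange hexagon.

turn left 61°, forward 2.2 m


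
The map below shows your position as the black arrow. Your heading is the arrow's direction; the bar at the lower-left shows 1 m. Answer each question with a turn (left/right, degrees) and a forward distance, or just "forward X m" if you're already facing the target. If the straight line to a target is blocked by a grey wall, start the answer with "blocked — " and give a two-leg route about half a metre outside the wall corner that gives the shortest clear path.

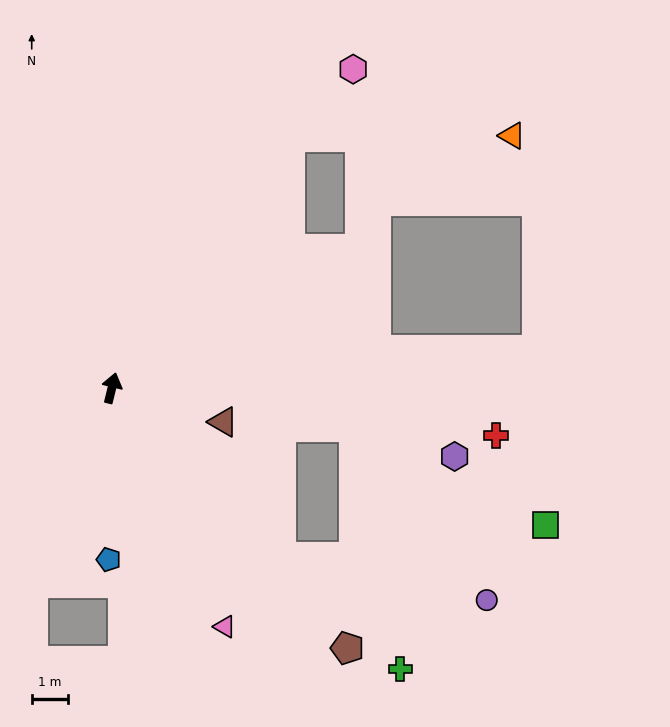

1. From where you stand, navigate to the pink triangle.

turn right 141°, forward 7.2 m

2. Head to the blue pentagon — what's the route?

turn right 167°, forward 4.7 m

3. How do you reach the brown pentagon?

turn right 124°, forward 9.6 m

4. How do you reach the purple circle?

blocked — turn right 121°, forward 6.5 m, then turn left 33°, forward 5.7 m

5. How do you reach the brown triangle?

turn right 93°, forward 3.2 m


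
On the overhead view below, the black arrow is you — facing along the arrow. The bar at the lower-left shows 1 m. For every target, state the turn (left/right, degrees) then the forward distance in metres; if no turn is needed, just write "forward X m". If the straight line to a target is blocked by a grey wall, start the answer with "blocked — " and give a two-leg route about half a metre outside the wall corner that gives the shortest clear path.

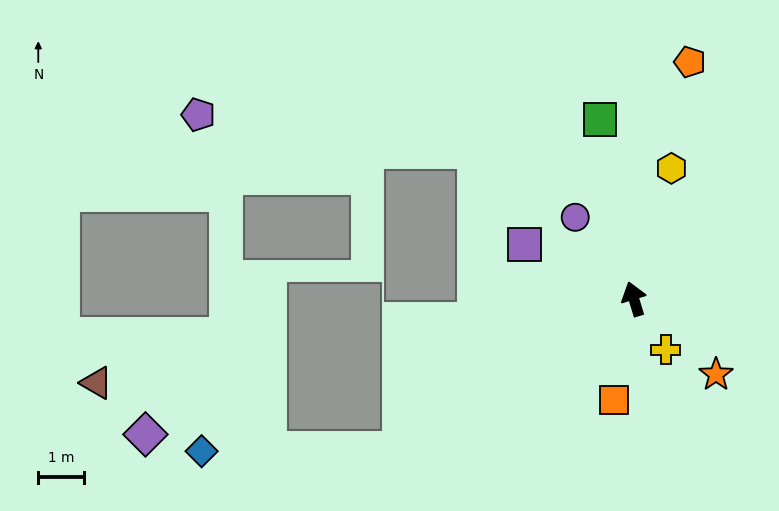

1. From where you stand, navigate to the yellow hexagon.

turn right 33°, forward 3.0 m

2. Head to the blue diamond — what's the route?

blocked — turn left 106°, forward 6.1 m, then turn right 33°, forward 4.4 m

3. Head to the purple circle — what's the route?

turn left 19°, forward 2.2 m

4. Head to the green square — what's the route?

turn right 6°, forward 4.0 m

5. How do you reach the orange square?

turn left 152°, forward 2.3 m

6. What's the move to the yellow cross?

turn right 165°, forward 1.3 m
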